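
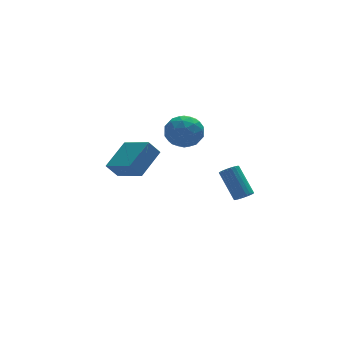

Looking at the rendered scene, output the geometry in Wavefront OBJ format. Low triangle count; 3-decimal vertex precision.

v -4.118 -2.419 1.697
v -2.729 -1.435 2.627
v -4.809 -0.774 0.989
v -3.42 0.211 1.919
v -3.52 -2.511 0.901
v -2.131 -1.526 1.831
v -4.211 -0.865 0.193
v -2.822 0.119 1.123
v 0.393 3.653 0.802
v 1.127 3.492 -0.078
v 0.673 1.888 1.358
v 1.407 1.727 0.478
v 1.696 2.428 1.352
v 1.523 3.518 1.009
v 0.277 1.862 0.271
v 0.104 2.952 -0.072
v 1.055 2.385 -0.406
v 1.932 2.735 0.262
v -0.132 2.645 1.018
v 0.745 2.995 1.686
v 0.735 3.727 0.313
v 1.065 1.653 0.967
v 1.235 2.064 1.48
v 1.666 1.97 0.963
v 0.968 3.743 0.952
v 1.399 3.649 0.435
v 1.734 3.023 1.275
v 0.401 1.731 0.845
v 0.832 1.637 0.328
v 0.134 3.41 0.317
v 0.565 3.316 -0.2
v 0.066 2.357 0.005
v 1.124 2.983 -0.396
v 1.289 1.945 -0.07
v 0.625 2.024 -0.191
v 0.523 2.665 -0.393
v 1.64 3.188 -0.004
v 1.805 2.151 0.323
v 1.975 2.562 0.837
v 1.873 3.204 0.635
v 1.598 2.538 -0.196
v -0.005 3.229 0.957
v 0.16 2.192 1.284
v -0.073 2.176 0.645
v -0.175 2.818 0.443
v 0.511 3.435 1.35
v 0.676 2.397 1.676
v 1.277 2.715 1.673
v 1.175 3.356 1.471
v 0.202 2.842 1.476
v 3.414 0.353 -3.707
v 3.952 0.575 -3.8
v 3.645 1.929 -2.346
v 3.106 1.707 -2.253
v 3.815 0.709 -3.953
v 3.508 2.062 -2.499
v 3.608 0.781 -4.064
v 3.301 2.134 -2.61
v 3.368 0.779 -4.113
v 3.061 2.132 -2.659
v 3.136 0.703 -4.092
v 2.828 2.057 -2.638
v 2.951 0.567 -4.004
v 2.644 1.921 -2.55
v 2.847 0.394 -3.865
v 2.539 1.748 -2.411
v 2.84 0.214 -3.699
v 2.533 1.568 -2.245
v 2.933 0.058 -3.534
v 2.626 1.412 -2.08
v 3.109 -0.047 -3.399
v 2.802 1.307 -1.945
v 3.338 -0.083 -3.317
v 3.03 1.271 -1.863
v 3.579 -0.043 -3.303
v 3.272 1.31 -1.849
v 3.792 0.065 -3.358
v 3.485 1.418 -1.905
v 3.94 0.223 -3.474
v 3.633 1.576 -2.02
v 3.997 0.403 -3.63
v 3.689 1.757 -2.177
f 2 4 1
f 5 2 1
f 1 4 3
f 3 5 1
f 2 8 4
f 6 2 5
f 6 8 2
f 4 8 3
f 7 5 3
f 3 8 7
f 7 6 5
f 8 6 7
f 9 46 25
f 46 20 49
f 25 49 14
f 46 49 25
f 9 25 21
f 25 14 26
f 21 26 10
f 25 26 21
f 9 21 30
f 21 10 31
f 30 31 16
f 21 31 30
f 9 30 42
f 30 16 45
f 42 45 19
f 30 45 42
f 9 42 46
f 42 19 50
f 46 50 20
f 42 50 46
f 10 26 37
f 26 14 40
f 37 40 18
f 26 40 37
f 14 49 27
f 49 20 48
f 27 48 13
f 49 48 27
f 20 50 47
f 50 19 43
f 47 43 11
f 50 43 47
f 19 45 44
f 45 16 32
f 44 32 15
f 45 32 44
f 16 31 36
f 31 10 33
f 36 33 17
f 31 33 36
f 12 38 24
f 38 18 39
f 24 39 13
f 38 39 24
f 12 24 22
f 24 13 23
f 22 23 11
f 24 23 22
f 12 22 29
f 22 11 28
f 29 28 15
f 22 28 29
f 12 29 34
f 29 15 35
f 34 35 17
f 29 35 34
f 12 34 38
f 34 17 41
f 38 41 18
f 34 41 38
f 13 39 27
f 39 18 40
f 27 40 14
f 39 40 27
f 11 23 47
f 23 13 48
f 47 48 20
f 23 48 47
f 15 28 44
f 28 11 43
f 44 43 19
f 28 43 44
f 17 35 36
f 35 15 32
f 36 32 16
f 35 32 36
f 18 41 37
f 41 17 33
f 37 33 10
f 41 33 37
f 52 51 55
f 52 55 53
f 53 55 56
f 53 56 54
f 55 51 57
f 55 57 56
f 56 57 58
f 56 58 54
f 57 51 59
f 57 59 58
f 58 59 60
f 58 60 54
f 59 51 61
f 59 61 60
f 60 61 62
f 60 62 54
f 61 51 63
f 61 63 62
f 62 63 64
f 62 64 54
f 63 51 65
f 63 65 64
f 64 65 66
f 64 66 54
f 65 51 67
f 65 67 66
f 66 67 68
f 66 68 54
f 67 51 69
f 67 69 68
f 68 69 70
f 68 70 54
f 69 51 71
f 69 71 70
f 70 71 72
f 70 72 54
f 71 51 73
f 71 73 72
f 72 73 74
f 72 74 54
f 73 51 75
f 73 75 74
f 74 75 76
f 74 76 54
f 75 51 77
f 75 77 76
f 76 77 78
f 76 78 54
f 77 51 79
f 77 79 78
f 78 79 80
f 78 80 54
f 79 51 81
f 79 81 80
f 80 81 82
f 80 82 54
f 81 51 52
f 81 52 82
f 82 52 53
f 82 53 54



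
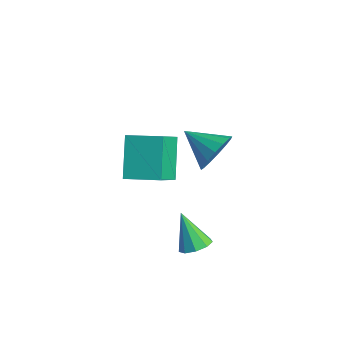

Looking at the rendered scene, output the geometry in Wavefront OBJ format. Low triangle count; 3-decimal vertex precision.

v 0.792 -0.131 1.841
v 1.31 -0.612 2.603
v -0.712 -0.709 2.499
v 1.205 -0.12 2.795
v 0.99 0.369 2.731
v 0.721 0.724 2.429
v 0.471 0.85 1.969
v 0.307 0.713 1.474
v 0.273 0.35 1.078
v 0.378 -0.142 0.887
v 0.594 -0.631 0.951
v 0.863 -0.986 1.253
v 1.113 -1.112 1.713
v 1.276 -0.975 2.207
v 2.045 -2.115 -2.415
v 2.451 -1.54 -2.128
v 1.035 -2.145 -0.925
v 2.048 -1.356 -2.398
v 1.643 -1.526 -2.676
v 1.426 -1.972 -2.832
v 1.5 -2.486 -2.792
v 1.828 -2.826 -2.576
v 2.258 -2.833 -2.284
v 2.589 -2.505 -2.053
v 2.665 -1.994 -1.992
v -3.235 -1.347 -2.625
v -4.453 -0.363 -1.079
v -1.963 -0.246 -2.324
v -3.18 0.739 -0.779
v -2.42 -2.699 -1.121
v -3.637 -1.714 0.424
v -1.147 -1.597 -0.821
v -2.365 -0.613 0.725
f 2 1 4
f 2 4 3
f 4 1 5
f 4 5 3
f 5 1 6
f 5 6 3
f 6 1 7
f 6 7 3
f 7 1 8
f 7 8 3
f 8 1 9
f 8 9 3
f 9 1 10
f 9 10 3
f 10 1 11
f 10 11 3
f 11 1 12
f 11 12 3
f 12 1 13
f 12 13 3
f 13 1 14
f 13 14 3
f 14 1 2
f 14 2 3
f 16 15 18
f 16 18 17
f 18 15 19
f 18 19 17
f 19 15 20
f 19 20 17
f 20 15 21
f 20 21 17
f 21 15 22
f 21 22 17
f 22 15 23
f 22 23 17
f 23 15 24
f 23 24 17
f 24 15 25
f 24 25 17
f 25 15 16
f 25 16 17
f 27 29 26
f 30 27 26
f 26 29 28
f 28 30 26
f 27 33 29
f 31 27 30
f 31 33 27
f 29 33 28
f 32 30 28
f 28 33 32
f 32 31 30
f 33 31 32



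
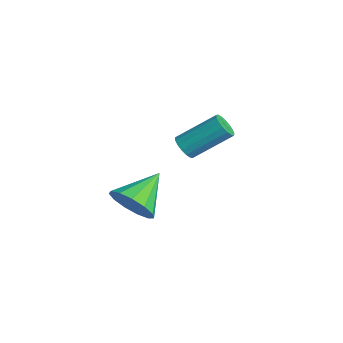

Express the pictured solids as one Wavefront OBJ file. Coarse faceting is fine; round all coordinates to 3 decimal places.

v 3.927 -0.521 -3.492
v 4.526 0.048 -3.94
v 3.273 0.801 -2.688
v 4.093 0.019 -4.244
v 3.608 -0.183 -4.309
v 3.223 -0.491 -4.114
v 3.063 -0.809 -3.722
v 3.177 -1.036 -3.257
v 3.529 -1.099 -2.867
v 4.008 -0.978 -2.675
v 4.461 -0.713 -2.742
v 4.745 -0.386 -3.048
v 4.769 -0.103 -3.494
v 0.461 2.996 -3.846
v 0.982 2.994 -4.052
v 1.42 4.422 -2.96
v 0.899 4.424 -2.754
v 0.849 3.16 -4.215
v 1.287 4.587 -3.124
v 0.627 3.288 -4.294
v 1.065 4.716 -3.202
v 0.367 3.349 -4.27
v 0.805 4.777 -3.178
v 0.129 3.33 -4.149
v 0.567 4.758 -3.057
v -0.033 3.234 -3.958
v 0.405 4.662 -2.866
v -0.082 3.083 -3.742
v 0.356 4.511 -2.65
v -0.007 2.913 -3.55
v 0.431 4.341 -2.458
v 0.176 2.762 -3.425
v 0.614 4.189 -2.333
v 0.424 2.664 -3.397
v 0.862 4.092 -2.305
v 0.68 2.642 -3.471
v 1.119 4.07 -2.38
v 0.887 2.702 -3.632
v 1.325 4.13 -2.54
v 0.995 2.829 -3.842
v 1.433 4.256 -2.75
f 2 1 4
f 2 4 3
f 4 1 5
f 4 5 3
f 5 1 6
f 5 6 3
f 6 1 7
f 6 7 3
f 7 1 8
f 7 8 3
f 8 1 9
f 8 9 3
f 9 1 10
f 9 10 3
f 10 1 11
f 10 11 3
f 11 1 12
f 11 12 3
f 12 1 13
f 12 13 3
f 13 1 2
f 13 2 3
f 15 14 18
f 15 18 16
f 16 18 19
f 16 19 17
f 18 14 20
f 18 20 19
f 19 20 21
f 19 21 17
f 20 14 22
f 20 22 21
f 21 22 23
f 21 23 17
f 22 14 24
f 22 24 23
f 23 24 25
f 23 25 17
f 24 14 26
f 24 26 25
f 25 26 27
f 25 27 17
f 26 14 28
f 26 28 27
f 27 28 29
f 27 29 17
f 28 14 30
f 28 30 29
f 29 30 31
f 29 31 17
f 30 14 32
f 30 32 31
f 31 32 33
f 31 33 17
f 32 14 34
f 32 34 33
f 33 34 35
f 33 35 17
f 34 14 36
f 34 36 35
f 35 36 37
f 35 37 17
f 36 14 38
f 36 38 37
f 37 38 39
f 37 39 17
f 38 14 40
f 38 40 39
f 39 40 41
f 39 41 17
f 40 14 15
f 40 15 41
f 41 15 16
f 41 16 17



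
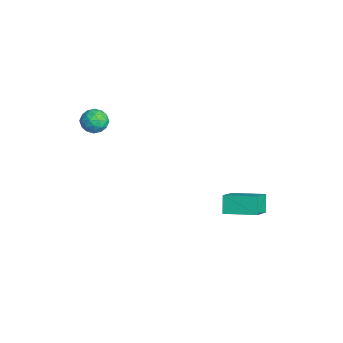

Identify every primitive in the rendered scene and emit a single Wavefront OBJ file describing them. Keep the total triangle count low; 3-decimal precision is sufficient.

v 0.672 3.439 -1.368
v 1.898 2.573 -0.322
v 1.537 4.984 -1.102
v 2.763 4.117 -0.056
v 1.297 3.243 -2.264
v 2.523 2.376 -1.218
v 2.162 4.787 -1.998
v 3.388 3.921 -0.952
v -2.797 -2.37 3.386
v -2.375 -2.914 2.98
v -3.805 -2.566 2.6
v -3.383 -3.11 2.194
v -3.619 -3.264 2.942
v -2.996 -3.143 3.427
v -3.184 -2.337 2.153
v -2.561 -2.216 2.638
v -2.614 -2.893 2.218
v -2.883 -3.466 2.705
v -3.297 -2.014 2.875
v -3.566 -2.587 3.362
v -2.497 -2.625 3.252
v -3.683 -2.855 2.328
v -3.821 -2.946 2.768
v -3.573 -3.265 2.529
v -2.862 -2.76 3.515
v -2.614 -3.079 3.276
v -3.346 -3.285 3.254
v -3.566 -2.401 2.304
v -3.318 -2.72 2.065
v -2.607 -2.215 3.051
v -2.359 -2.534 2.812
v -2.834 -2.195 2.326
v -2.39 -2.933 2.565
v -2.983 -3.048 2.103
v -2.866 -2.593 2.079
v -2.499 -2.522 2.364
v -2.548 -3.269 2.852
v -3.141 -3.384 2.39
v -3.279 -3.475 2.83
v -2.913 -3.404 3.115
v -2.689 -3.257 2.404
v -3.039 -2.096 3.19
v -3.632 -2.211 2.728
v -3.267 -2.076 2.465
v -2.901 -2.005 2.75
v -3.197 -2.432 3.477
v -3.79 -2.547 3.015
v -3.681 -2.958 3.216
v -3.314 -2.887 3.501
v -3.491 -2.223 3.176
f 2 4 1
f 5 2 1
f 1 4 3
f 3 5 1
f 2 8 4
f 6 2 5
f 6 8 2
f 4 8 3
f 7 5 3
f 3 8 7
f 7 6 5
f 8 6 7
f 9 46 25
f 46 20 49
f 25 49 14
f 46 49 25
f 9 25 21
f 25 14 26
f 21 26 10
f 25 26 21
f 9 21 30
f 21 10 31
f 30 31 16
f 21 31 30
f 9 30 42
f 30 16 45
f 42 45 19
f 30 45 42
f 9 42 46
f 42 19 50
f 46 50 20
f 42 50 46
f 10 26 37
f 26 14 40
f 37 40 18
f 26 40 37
f 14 49 27
f 49 20 48
f 27 48 13
f 49 48 27
f 20 50 47
f 50 19 43
f 47 43 11
f 50 43 47
f 19 45 44
f 45 16 32
f 44 32 15
f 45 32 44
f 16 31 36
f 31 10 33
f 36 33 17
f 31 33 36
f 12 38 24
f 38 18 39
f 24 39 13
f 38 39 24
f 12 24 22
f 24 13 23
f 22 23 11
f 24 23 22
f 12 22 29
f 22 11 28
f 29 28 15
f 22 28 29
f 12 29 34
f 29 15 35
f 34 35 17
f 29 35 34
f 12 34 38
f 34 17 41
f 38 41 18
f 34 41 38
f 13 39 27
f 39 18 40
f 27 40 14
f 39 40 27
f 11 23 47
f 23 13 48
f 47 48 20
f 23 48 47
f 15 28 44
f 28 11 43
f 44 43 19
f 28 43 44
f 17 35 36
f 35 15 32
f 36 32 16
f 35 32 36
f 18 41 37
f 41 17 33
f 37 33 10
f 41 33 37



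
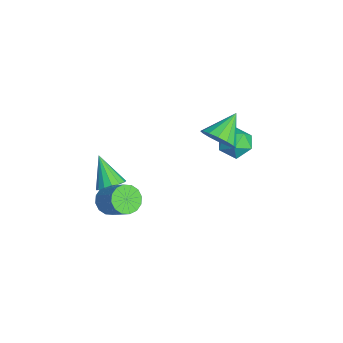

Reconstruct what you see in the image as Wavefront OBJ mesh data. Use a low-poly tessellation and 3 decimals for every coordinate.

v -3.811 4.172 -1.555
v -3.168 4.3 -0.76
v -4.452 2.82 -0.82
v -3.809 2.948 -0.025
v -4.576 3.619 -0.181
v -4.179 4.454 -0.635
v -3.441 2.666 -0.945
v -3.044 3.501 -1.399
v -2.94 3.369 -0.382
v -3.641 3.958 0.09
v -3.979 3.162 -1.67
v -4.68 3.751 -1.198
v 0.395 -3.172 0.534
v 0.808 -3.811 0.653
v -0.735 -3.648 1.906
v 0.976 -3.534 0.886
v 0.987 -3.161 1.025
v 0.84 -2.791 1.032
v 0.574 -2.522 0.906
v 0.259 -2.428 0.68
v -0.019 -2.534 0.415
v -0.186 -2.81 0.181
v -0.198 -3.183 0.042
v -0.051 -3.554 0.035
v 0.215 -3.822 0.161
v 0.53 -3.916 0.387
v -2.199 2.422 1.105
v -1.432 3.081 1.235
v -3.281 3.478 2.135
v -1.682 3.248 0.801
v -2.072 3.193 0.449
v -2.495 2.931 0.272
v -2.839 2.533 0.318
v -3.011 2.105 0.576
v -2.966 1.763 0.975
v -2.715 1.596 1.408
v -2.326 1.651 1.761
v -1.903 1.913 1.938
v -1.559 2.311 1.891
v -1.386 2.739 1.634
v -1.509 -3.08 -2.574
v -0.931 -2.993 -3.218
v 0.148 -2.273 -2.15
v -0.431 -2.36 -1.506
v -1.174 -2.614 -3.227
v -0.095 -1.894 -2.16
v -1.507 -2.36 -3.062
v -0.428 -1.64 -1.994
v -1.841 -2.299 -2.766
v -0.762 -1.579 -1.698
v -2.086 -2.447 -2.418
v -1.007 -1.727 -1.35
v -2.176 -2.765 -2.112
v -1.097 -2.045 -1.045
v -2.088 -3.167 -1.93
v -1.009 -2.447 -0.862
v -1.845 -3.546 -1.92
v -0.766 -2.826 -0.853
v -1.512 -3.8 -2.086
v -0.433 -3.08 -1.018
v -1.178 -3.861 -2.382
v -0.099 -3.141 -1.314
v -0.933 -3.713 -2.73
v 0.146 -2.993 -1.662
v -0.843 -3.395 -3.035
v 0.236 -2.675 -1.968
f 1 12 6
f 1 6 2
f 1 2 8
f 1 8 11
f 1 11 12
f 2 6 10
f 6 12 5
f 12 11 3
f 11 8 7
f 8 2 9
f 4 10 5
f 4 5 3
f 4 3 7
f 4 7 9
f 4 9 10
f 5 10 6
f 3 5 12
f 7 3 11
f 9 7 8
f 10 9 2
f 14 13 16
f 14 16 15
f 16 13 17
f 16 17 15
f 17 13 18
f 17 18 15
f 18 13 19
f 18 19 15
f 19 13 20
f 19 20 15
f 20 13 21
f 20 21 15
f 21 13 22
f 21 22 15
f 22 13 23
f 22 23 15
f 23 13 24
f 23 24 15
f 24 13 25
f 24 25 15
f 25 13 26
f 25 26 15
f 26 13 14
f 26 14 15
f 28 27 30
f 28 30 29
f 30 27 31
f 30 31 29
f 31 27 32
f 31 32 29
f 32 27 33
f 32 33 29
f 33 27 34
f 33 34 29
f 34 27 35
f 34 35 29
f 35 27 36
f 35 36 29
f 36 27 37
f 36 37 29
f 37 27 38
f 37 38 29
f 38 27 39
f 38 39 29
f 39 27 40
f 39 40 29
f 40 27 28
f 40 28 29
f 42 41 45
f 42 45 43
f 43 45 46
f 43 46 44
f 45 41 47
f 45 47 46
f 46 47 48
f 46 48 44
f 47 41 49
f 47 49 48
f 48 49 50
f 48 50 44
f 49 41 51
f 49 51 50
f 50 51 52
f 50 52 44
f 51 41 53
f 51 53 52
f 52 53 54
f 52 54 44
f 53 41 55
f 53 55 54
f 54 55 56
f 54 56 44
f 55 41 57
f 55 57 56
f 56 57 58
f 56 58 44
f 57 41 59
f 57 59 58
f 58 59 60
f 58 60 44
f 59 41 61
f 59 61 60
f 60 61 62
f 60 62 44
f 61 41 63
f 61 63 62
f 62 63 64
f 62 64 44
f 63 41 65
f 63 65 64
f 64 65 66
f 64 66 44
f 65 41 42
f 65 42 66
f 66 42 43
f 66 43 44



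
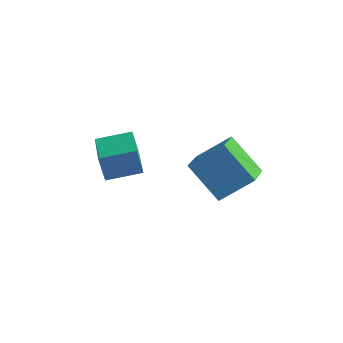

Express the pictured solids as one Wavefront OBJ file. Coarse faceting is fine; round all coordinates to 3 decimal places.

v -1.859 0.556 -0.674
v -2.125 0.54 0.383
v -2.971 1.922 -0.933
v -3.237 1.905 0.124
v -0.843 1.435 -0.404
v -1.109 1.418 0.653
v -1.955 2.8 -0.663
v -2.221 2.784 0.394
v 0.405 2.357 -0.098
v 1.359 3.202 0.853
v -0.22 3.923 -0.861
v 0.734 4.767 0.09
v 1.746 2.273 -1.37
v 2.7 3.117 -0.419
v 1.121 3.838 -2.133
v 2.075 4.683 -1.182
f 2 4 1
f 5 2 1
f 1 4 3
f 3 5 1
f 2 8 4
f 6 2 5
f 6 8 2
f 4 8 3
f 7 5 3
f 3 8 7
f 7 6 5
f 8 6 7
f 10 12 9
f 13 10 9
f 9 12 11
f 11 13 9
f 10 16 12
f 14 10 13
f 14 16 10
f 12 16 11
f 15 13 11
f 11 16 15
f 15 14 13
f 16 14 15



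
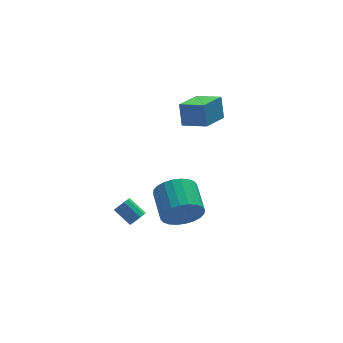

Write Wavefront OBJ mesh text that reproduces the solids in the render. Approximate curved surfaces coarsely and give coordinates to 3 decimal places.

v -1.945 -4.436 -1.871
v -1.306 -4.257 -2.736
v -1.036 -2.604 -2.193
v -1.675 -2.784 -1.329
v -1.686 -4.144 -2.889
v -1.417 -2.492 -2.347
v -2.106 -4.076 -2.887
v -1.836 -2.424 -2.345
v -2.501 -4.063 -2.731
v -2.232 -2.411 -2.188
v -2.812 -4.107 -2.444
v -2.542 -2.454 -1.901
v -2.99 -4.201 -2.069
v -2.721 -2.548 -1.527
v -3.01 -4.33 -1.665
v -2.74 -2.678 -1.122
v -2.867 -4.476 -1.292
v -2.597 -2.824 -0.749
v -2.584 -4.616 -1.007
v -2.314 -2.963 -0.464
v -2.203 -4.728 -0.853
v -1.934 -3.076 -0.311
v -1.784 -4.796 -0.855
v -1.514 -3.144 -0.313
v -1.388 -4.809 -1.012
v -1.119 -3.157 -0.469
v -1.078 -4.766 -1.299
v -0.808 -3.113 -0.756
v -0.899 -4.672 -1.673
v -0.63 -3.019 -1.131
v -0.88 -4.542 -2.078
v -0.61 -2.89 -1.535
v -1.023 -4.396 -2.451
v -0.753 -2.744 -1.908
v -0.141 -3.021 3.082
v -0.079 -2.522 4.248
v -1.035 -2.075 2.725
v -0.973 -1.576 3.891
v 1.213 -1.944 2.549
v 1.275 -1.445 3.715
v 0.319 -0.998 2.192
v 0.381 -0.499 3.358
v -3.444 -2.337 -3.418
v -3.014 -2.063 -3.4
v -3.546 -1.27 -2.725
v -3.976 -1.543 -2.742
v -3.182 -1.965 -3.648
v -3.714 -1.171 -2.973
v -3.45 -2.008 -3.808
v -3.982 -1.215 -3.133
v -3.716 -2.178 -3.819
v -4.248 -1.384 -3.143
v -3.878 -2.408 -3.676
v -4.41 -1.614 -3.001
v -3.874 -2.61 -3.435
v -4.406 -1.817 -2.76
v -3.706 -2.709 -3.187
v -4.238 -1.915 -2.512
v -3.438 -2.665 -3.027
v -3.97 -1.872 -2.352
v -3.172 -2.496 -3.017
v -3.704 -1.702 -2.341
v -3.01 -2.266 -3.159
v -3.542 -1.472 -2.484
f 2 1 5
f 2 5 3
f 3 5 6
f 3 6 4
f 5 1 7
f 5 7 6
f 6 7 8
f 6 8 4
f 7 1 9
f 7 9 8
f 8 9 10
f 8 10 4
f 9 1 11
f 9 11 10
f 10 11 12
f 10 12 4
f 11 1 13
f 11 13 12
f 12 13 14
f 12 14 4
f 13 1 15
f 13 15 14
f 14 15 16
f 14 16 4
f 15 1 17
f 15 17 16
f 16 17 18
f 16 18 4
f 17 1 19
f 17 19 18
f 18 19 20
f 18 20 4
f 19 1 21
f 19 21 20
f 20 21 22
f 20 22 4
f 21 1 23
f 21 23 22
f 22 23 24
f 22 24 4
f 23 1 25
f 23 25 24
f 24 25 26
f 24 26 4
f 25 1 27
f 25 27 26
f 26 27 28
f 26 28 4
f 27 1 29
f 27 29 28
f 28 29 30
f 28 30 4
f 29 1 31
f 29 31 30
f 30 31 32
f 30 32 4
f 31 1 33
f 31 33 32
f 32 33 34
f 32 34 4
f 33 1 2
f 33 2 34
f 34 2 3
f 34 3 4
f 36 38 35
f 39 36 35
f 35 38 37
f 37 39 35
f 36 42 38
f 40 36 39
f 40 42 36
f 38 42 37
f 41 39 37
f 37 42 41
f 41 40 39
f 42 40 41
f 44 43 47
f 44 47 45
f 45 47 48
f 45 48 46
f 47 43 49
f 47 49 48
f 48 49 50
f 48 50 46
f 49 43 51
f 49 51 50
f 50 51 52
f 50 52 46
f 51 43 53
f 51 53 52
f 52 53 54
f 52 54 46
f 53 43 55
f 53 55 54
f 54 55 56
f 54 56 46
f 55 43 57
f 55 57 56
f 56 57 58
f 56 58 46
f 57 43 59
f 57 59 58
f 58 59 60
f 58 60 46
f 59 43 61
f 59 61 60
f 60 61 62
f 60 62 46
f 61 43 63
f 61 63 62
f 62 63 64
f 62 64 46
f 63 43 44
f 63 44 64
f 64 44 45
f 64 45 46



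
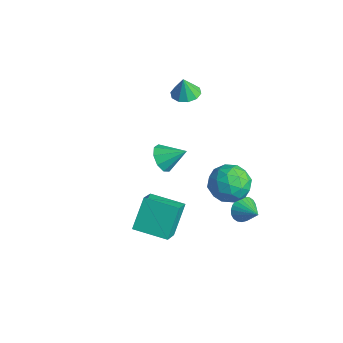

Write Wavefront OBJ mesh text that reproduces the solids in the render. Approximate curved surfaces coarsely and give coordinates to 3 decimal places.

v 1.841 -4.137 -2.922
v 1.235 -3.094 -1.377
v 0.9 -3.214 -3.915
v 0.293 -2.171 -2.37
v 3.287 -2.929 -3.17
v 2.68 -1.886 -1.625
v 2.345 -2.006 -4.163
v 1.739 -0.963 -2.618
v 2.471 1.056 -0.345
v 3.496 1.656 -0.37
v 3.424 -0.556 0.09
v 4.449 0.044 0.065
v 3.662 0.249 0.93
v 3.073 1.246 0.662
v 3.847 -0.146 -0.942
v 3.258 0.851 -1.21
v 4.347 0.913 -0.739
v 4.232 1.157 0.418
v 2.688 -0.057 -0.698
v 2.573 0.187 0.459
v 2.9 1.498 -0.395
v 4.02 -0.398 0.115
v 3.557 -0.277 0.624
v 4.16 0.076 0.61
v 2.651 1.257 0.211
v 3.254 1.609 0.196
v 3.351 0.782 0.961
v 3.666 -0.509 -0.476
v 4.269 -0.157 -0.491
v 2.76 1.024 -0.89
v 3.363 1.377 -0.904
v 3.569 0.318 -1.241
v 4.003 1.413 -0.627
v 4.563 0.466 -0.372
v 4.209 0.354 -0.963
v 3.863 0.94 -1.121
v 3.935 1.557 0.053
v 4.495 0.609 0.309
v 4.033 0.73 0.817
v 3.686 1.316 0.66
v 4.435 1.12 -0.164
v 2.425 0.491 -0.589
v 2.985 -0.457 -0.333
v 3.234 -0.216 -0.94
v 2.887 0.37 -1.097
v 2.357 0.634 0.092
v 2.917 -0.313 0.347
v 3.057 0.16 0.841
v 2.711 0.746 0.683
v 2.485 -0.02 -0.116
v 3.1 1.672 -3.277
v 3.423 1.386 -3.927
v 4.28 1.788 -2.743
v 3.421 1.684 -3.988
v 3.371 1.981 -3.941
v 3.279 2.23 -3.792
v 3.16 2.394 -3.566
v 3.032 2.449 -3.295
v 2.914 2.385 -3.022
v 2.825 2.213 -2.787
v 2.778 1.958 -2.627
v 2.779 1.66 -2.567
v 2.83 1.363 -2.614
v 2.922 1.114 -2.762
v 3.041 0.95 -2.989
v 3.169 0.895 -3.26
v 3.286 0.959 -3.533
v 3.376 1.131 -3.767
v -3.175 2.033 1.205
v -2.376 2.214 1.247
v -3.205 1.887 2.395
v -2.637 2.646 1.294
v -3.103 2.844 1.306
v -3.597 2.732 1.28
v -3.929 2.354 1.225
v -3.974 1.853 1.162
v -3.713 1.421 1.115
v -3.247 1.223 1.103
v -2.753 1.334 1.129
v -2.42 1.713 1.184
v -0.838 -0.774 -1.053
v -0.284 -1.418 -0.821
v -0.042 0.194 -0.267
v -0.096 -1.158 -1.331
v -0.255 -0.719 -1.711
v -0.687 -0.306 -1.783
v -1.189 -0.112 -1.514
v -1.527 -0.228 -1.029
v -1.542 -0.6 -0.556
v -1.228 -1.053 -0.316
v -0.731 -1.376 -0.42
f 2 4 1
f 5 2 1
f 1 4 3
f 3 5 1
f 2 8 4
f 6 2 5
f 6 8 2
f 4 8 3
f 7 5 3
f 3 8 7
f 7 6 5
f 8 6 7
f 9 46 25
f 46 20 49
f 25 49 14
f 46 49 25
f 9 25 21
f 25 14 26
f 21 26 10
f 25 26 21
f 9 21 30
f 21 10 31
f 30 31 16
f 21 31 30
f 9 30 42
f 30 16 45
f 42 45 19
f 30 45 42
f 9 42 46
f 42 19 50
f 46 50 20
f 42 50 46
f 10 26 37
f 26 14 40
f 37 40 18
f 26 40 37
f 14 49 27
f 49 20 48
f 27 48 13
f 49 48 27
f 20 50 47
f 50 19 43
f 47 43 11
f 50 43 47
f 19 45 44
f 45 16 32
f 44 32 15
f 45 32 44
f 16 31 36
f 31 10 33
f 36 33 17
f 31 33 36
f 12 38 24
f 38 18 39
f 24 39 13
f 38 39 24
f 12 24 22
f 24 13 23
f 22 23 11
f 24 23 22
f 12 22 29
f 22 11 28
f 29 28 15
f 22 28 29
f 12 29 34
f 29 15 35
f 34 35 17
f 29 35 34
f 12 34 38
f 34 17 41
f 38 41 18
f 34 41 38
f 13 39 27
f 39 18 40
f 27 40 14
f 39 40 27
f 11 23 47
f 23 13 48
f 47 48 20
f 23 48 47
f 15 28 44
f 28 11 43
f 44 43 19
f 28 43 44
f 17 35 36
f 35 15 32
f 36 32 16
f 35 32 36
f 18 41 37
f 41 17 33
f 37 33 10
f 41 33 37
f 52 51 54
f 52 54 53
f 54 51 55
f 54 55 53
f 55 51 56
f 55 56 53
f 56 51 57
f 56 57 53
f 57 51 58
f 57 58 53
f 58 51 59
f 58 59 53
f 59 51 60
f 59 60 53
f 60 51 61
f 60 61 53
f 61 51 62
f 61 62 53
f 62 51 63
f 62 63 53
f 63 51 64
f 63 64 53
f 64 51 65
f 64 65 53
f 65 51 66
f 65 66 53
f 66 51 67
f 66 67 53
f 67 51 68
f 67 68 53
f 68 51 52
f 68 52 53
f 70 69 72
f 70 72 71
f 72 69 73
f 72 73 71
f 73 69 74
f 73 74 71
f 74 69 75
f 74 75 71
f 75 69 76
f 75 76 71
f 76 69 77
f 76 77 71
f 77 69 78
f 77 78 71
f 78 69 79
f 78 79 71
f 79 69 80
f 79 80 71
f 80 69 70
f 80 70 71
f 82 81 84
f 82 84 83
f 84 81 85
f 84 85 83
f 85 81 86
f 85 86 83
f 86 81 87
f 86 87 83
f 87 81 88
f 87 88 83
f 88 81 89
f 88 89 83
f 89 81 90
f 89 90 83
f 90 81 91
f 90 91 83
f 91 81 82
f 91 82 83



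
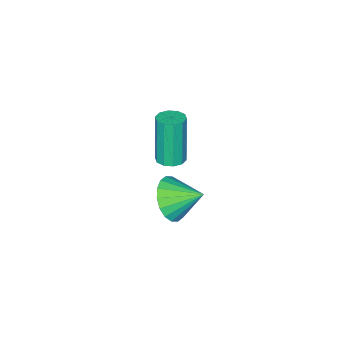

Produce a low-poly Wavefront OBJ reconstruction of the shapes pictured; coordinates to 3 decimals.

v 1.421 2.845 -3.131
v 2.385 3.131 -2.827
v 0.859 3.995 -2.429
v 2.334 3.354 -3.234
v 2.102 3.477 -3.621
v 1.735 3.475 -3.91
v 1.306 3.348 -4.046
v 0.9 3.121 -4
v 0.597 2.84 -3.782
v 0.458 2.56 -3.436
v 0.509 2.336 -3.028
v 0.741 2.213 -2.642
v 1.107 2.215 -2.352
v 1.536 2.342 -2.217
v 1.942 2.569 -2.262
v 2.245 2.85 -2.48
v 1.901 3.259 0.055
v 2.458 3.073 0.109
v 2.157 2.796 2.24
v 1.599 2.981 2.185
v 2.455 3.435 0.156
v 2.153 3.158 2.287
v 2.24 3.729 0.164
v 1.938 3.452 2.295
v 1.895 3.844 0.13
v 1.593 3.566 2.261
v 1.553 3.735 0.067
v 1.251 3.457 2.198
v 1.343 3.444 -0
v 1.042 3.167 2.131
v 1.347 3.082 -0.047
v 1.045 2.805 2.084
v 1.562 2.788 -0.055
v 1.26 2.511 2.076
v 1.907 2.674 -0.021
v 1.605 2.396 2.11
v 2.249 2.783 0.042
v 1.947 2.505 2.173
f 2 1 4
f 2 4 3
f 4 1 5
f 4 5 3
f 5 1 6
f 5 6 3
f 6 1 7
f 6 7 3
f 7 1 8
f 7 8 3
f 8 1 9
f 8 9 3
f 9 1 10
f 9 10 3
f 10 1 11
f 10 11 3
f 11 1 12
f 11 12 3
f 12 1 13
f 12 13 3
f 13 1 14
f 13 14 3
f 14 1 15
f 14 15 3
f 15 1 16
f 15 16 3
f 16 1 2
f 16 2 3
f 18 17 21
f 18 21 19
f 19 21 22
f 19 22 20
f 21 17 23
f 21 23 22
f 22 23 24
f 22 24 20
f 23 17 25
f 23 25 24
f 24 25 26
f 24 26 20
f 25 17 27
f 25 27 26
f 26 27 28
f 26 28 20
f 27 17 29
f 27 29 28
f 28 29 30
f 28 30 20
f 29 17 31
f 29 31 30
f 30 31 32
f 30 32 20
f 31 17 33
f 31 33 32
f 32 33 34
f 32 34 20
f 33 17 35
f 33 35 34
f 34 35 36
f 34 36 20
f 35 17 37
f 35 37 36
f 36 37 38
f 36 38 20
f 37 17 18
f 37 18 38
f 38 18 19
f 38 19 20



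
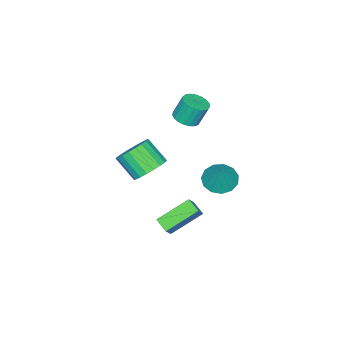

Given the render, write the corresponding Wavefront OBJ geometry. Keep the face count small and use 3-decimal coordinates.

v 1.295 3.703 -1.157
v 2.122 3.263 -1.408
v 1.985 4.197 0.257
v 2.154 3.773 -1.601
v 1.913 4.261 -1.654
v 1.476 4.572 -1.549
v 0.981 4.607 -1.32
v 0.586 4.355 -1.039
v 0.416 3.896 -0.796
v 0.524 3.376 -0.667
v 0.877 2.96 -0.694
v 1.363 2.78 -0.868
v 1.827 2.893 -1.134
v 4.42 2.913 -3.855
v 4.16 2.118 -3.524
v 2.941 3.848 -2.767
v 2.681 3.052 -2.436
v 4.959 3.008 -3.204
v 4.699 2.212 -2.873
v 3.48 3.942 -2.116
v 3.22 3.147 -1.785
v -0.188 -1.945 -4.29
v 0.701 -2.38 -4.748
v 0.677 -3.65 -3.587
v -0.212 -3.215 -3.13
v 0.88 -2.101 -4.439
v 0.857 -3.371 -3.278
v 0.876 -1.795 -4.104
v 0.852 -3.065 -2.944
v 0.687 -1.515 -3.802
v 0.663 -2.785 -2.642
v 0.347 -1.31 -3.584
v 0.323 -2.579 -2.424
v -0.086 -1.214 -3.488
v -0.11 -2.484 -2.328
v -0.536 -1.245 -3.531
v -0.56 -2.514 -2.371
v -0.926 -1.397 -3.705
v -0.95 -2.666 -2.545
v -1.189 -1.643 -3.98
v -1.212 -2.913 -2.82
v -1.278 -1.942 -4.309
v -1.302 -3.212 -3.149
v -1.179 -2.242 -4.635
v -1.203 -3.511 -3.474
v -0.908 -2.49 -4.901
v -0.932 -3.759 -3.74
v -0.513 -2.644 -5.061
v -0.537 -3.913 -3.901
v -0.062 -2.677 -5.088
v -0.086 -3.946 -3.928
v 0.367 -2.584 -4.977
v 0.343 -3.853 -3.817
v -2.746 -1.47 -1.325
v -1.96 -1.414 -1.134
v -2.309 -0.994 0.176
v -3.094 -1.05 -0.015
v -2.026 -1.105 -1.251
v -2.375 -0.685 0.06
v -2.217 -0.859 -1.381
v -2.565 -0.439 -0.07
v -2.498 -0.719 -1.5
v -2.847 -0.299 -0.19
v -2.823 -0.709 -1.59
v -3.171 -0.288 -0.279
v -3.134 -0.83 -1.634
v -3.483 -0.409 -0.323
v -3.378 -1.062 -1.625
v -3.727 -0.641 -0.314
v -3.513 -1.364 -1.563
v -3.861 -0.944 -0.253
v -3.515 -1.685 -1.461
v -3.863 -1.265 -0.15
v -3.384 -1.969 -1.335
v -3.732 -1.549 -0.024
v -3.143 -2.166 -1.208
v -3.491 -1.746 0.103
v -2.833 -2.243 -1.101
v -3.181 -1.823 0.21
v -2.508 -2.187 -1.032
v -2.856 -1.767 0.278
v -2.224 -2.006 -1.015
v -2.573 -1.586 0.296
v -2.03 -1.733 -1.051
v -2.379 -1.313 0.26
f 2 1 4
f 2 4 3
f 4 1 5
f 4 5 3
f 5 1 6
f 5 6 3
f 6 1 7
f 6 7 3
f 7 1 8
f 7 8 3
f 8 1 9
f 8 9 3
f 9 1 10
f 9 10 3
f 10 1 11
f 10 11 3
f 11 1 12
f 11 12 3
f 12 1 13
f 12 13 3
f 13 1 2
f 13 2 3
f 15 17 14
f 18 15 14
f 14 17 16
f 16 18 14
f 15 21 17
f 19 15 18
f 19 21 15
f 17 21 16
f 20 18 16
f 16 21 20
f 20 19 18
f 21 19 20
f 23 22 26
f 23 26 24
f 24 26 27
f 24 27 25
f 26 22 28
f 26 28 27
f 27 28 29
f 27 29 25
f 28 22 30
f 28 30 29
f 29 30 31
f 29 31 25
f 30 22 32
f 30 32 31
f 31 32 33
f 31 33 25
f 32 22 34
f 32 34 33
f 33 34 35
f 33 35 25
f 34 22 36
f 34 36 35
f 35 36 37
f 35 37 25
f 36 22 38
f 36 38 37
f 37 38 39
f 37 39 25
f 38 22 40
f 38 40 39
f 39 40 41
f 39 41 25
f 40 22 42
f 40 42 41
f 41 42 43
f 41 43 25
f 42 22 44
f 42 44 43
f 43 44 45
f 43 45 25
f 44 22 46
f 44 46 45
f 45 46 47
f 45 47 25
f 46 22 48
f 46 48 47
f 47 48 49
f 47 49 25
f 48 22 50
f 48 50 49
f 49 50 51
f 49 51 25
f 50 22 52
f 50 52 51
f 51 52 53
f 51 53 25
f 52 22 23
f 52 23 53
f 53 23 24
f 53 24 25
f 55 54 58
f 55 58 56
f 56 58 59
f 56 59 57
f 58 54 60
f 58 60 59
f 59 60 61
f 59 61 57
f 60 54 62
f 60 62 61
f 61 62 63
f 61 63 57
f 62 54 64
f 62 64 63
f 63 64 65
f 63 65 57
f 64 54 66
f 64 66 65
f 65 66 67
f 65 67 57
f 66 54 68
f 66 68 67
f 67 68 69
f 67 69 57
f 68 54 70
f 68 70 69
f 69 70 71
f 69 71 57
f 70 54 72
f 70 72 71
f 71 72 73
f 71 73 57
f 72 54 74
f 72 74 73
f 73 74 75
f 73 75 57
f 74 54 76
f 74 76 75
f 75 76 77
f 75 77 57
f 76 54 78
f 76 78 77
f 77 78 79
f 77 79 57
f 78 54 80
f 78 80 79
f 79 80 81
f 79 81 57
f 80 54 82
f 80 82 81
f 81 82 83
f 81 83 57
f 82 54 84
f 82 84 83
f 83 84 85
f 83 85 57
f 84 54 55
f 84 55 85
f 85 55 56
f 85 56 57



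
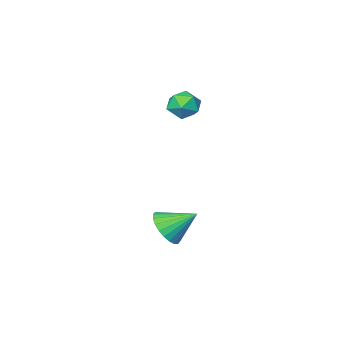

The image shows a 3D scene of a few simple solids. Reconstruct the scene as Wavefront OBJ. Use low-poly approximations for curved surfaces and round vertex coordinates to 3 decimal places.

v -3.024 -0.254 1.839
v -2.543 0.253 1.576
v -2.137 -1.073 1.884
v -1.656 -0.566 1.621
v -1.937 -0.492 2.308
v -2.485 0.013 2.281
v -2.195 -0.833 1.179
v -2.743 -0.328 1.152
v -2.031 -0.105 1.168
v -1.871 0.106 1.866
v -2.809 -0.926 1.594
v -2.649 -0.715 2.292
v -0.047 1.837 -3.245
v 0.508 1.784 -2.603
v -0.913 2.563 -2.435
v 0.606 2.065 -2.751
v 0.604 2.311 -2.973
v 0.503 2.485 -3.237
v 0.319 2.56 -3.502
v 0.078 2.525 -3.728
v -0.181 2.385 -3.88
v -0.42 2.162 -3.936
v -0.602 1.889 -3.886
v -0.7 1.609 -3.739
v -0.698 1.363 -3.516
v -0.597 1.189 -3.252
v -0.413 1.114 -2.987
v -0.172 1.149 -2.761
v 0.087 1.289 -2.609
v 0.326 1.512 -2.553
f 1 12 6
f 1 6 2
f 1 2 8
f 1 8 11
f 1 11 12
f 2 6 10
f 6 12 5
f 12 11 3
f 11 8 7
f 8 2 9
f 4 10 5
f 4 5 3
f 4 3 7
f 4 7 9
f 4 9 10
f 5 10 6
f 3 5 12
f 7 3 11
f 9 7 8
f 10 9 2
f 14 13 16
f 14 16 15
f 16 13 17
f 16 17 15
f 17 13 18
f 17 18 15
f 18 13 19
f 18 19 15
f 19 13 20
f 19 20 15
f 20 13 21
f 20 21 15
f 21 13 22
f 21 22 15
f 22 13 23
f 22 23 15
f 23 13 24
f 23 24 15
f 24 13 25
f 24 25 15
f 25 13 26
f 25 26 15
f 26 13 27
f 26 27 15
f 27 13 28
f 27 28 15
f 28 13 29
f 28 29 15
f 29 13 30
f 29 30 15
f 30 13 14
f 30 14 15



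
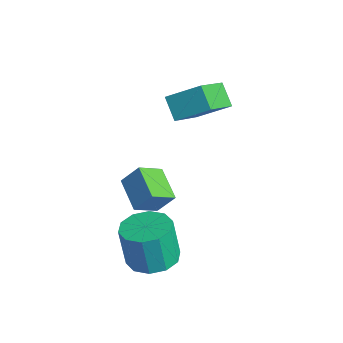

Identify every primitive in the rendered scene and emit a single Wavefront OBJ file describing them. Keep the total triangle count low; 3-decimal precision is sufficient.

v 2.202 -0.837 -4.881
v 3.053 -0.167 -4.696
v 2.79 -0.352 -2.814
v 1.938 -1.023 -2.999
v 2.492 0.214 -4.737
v 2.229 0.029 -2.855
v 1.819 0.193 -4.833
v 1.556 0.008 -2.951
v 1.292 -0.222 -4.948
v 1.029 -0.407 -3.065
v 1.113 -0.871 -5.037
v 0.85 -1.057 -3.154
v 1.35 -1.508 -5.066
v 1.087 -1.693 -3.184
v 1.911 -1.889 -5.025
v 1.648 -2.074 -3.143
v 2.584 -1.868 -4.929
v 2.321 -2.053 -3.047
v 3.111 -1.453 -4.815
v 2.848 -1.638 -2.932
v 3.29 -0.803 -4.726
v 3.027 -0.989 -2.843
v -0.388 -0.413 -4.207
v -1.924 -0.258 -3.654
v -0.522 0.705 -4.895
v -2.058 0.861 -4.341
v 0.018 0.219 -3.259
v -1.518 0.375 -2.705
v -0.116 1.338 -3.946
v -1.652 1.493 -3.393
v -2.325 3.437 -1.273
v -1.402 1.949 -0.207
v -3.238 3.462 -0.449
v -2.315 1.974 0.617
v -1.465 4.626 -0.357
v -0.542 3.138 0.709
v -2.378 4.651 0.467
v -1.455 3.163 1.533
f 2 1 5
f 2 5 3
f 3 5 6
f 3 6 4
f 5 1 7
f 5 7 6
f 6 7 8
f 6 8 4
f 7 1 9
f 7 9 8
f 8 9 10
f 8 10 4
f 9 1 11
f 9 11 10
f 10 11 12
f 10 12 4
f 11 1 13
f 11 13 12
f 12 13 14
f 12 14 4
f 13 1 15
f 13 15 14
f 14 15 16
f 14 16 4
f 15 1 17
f 15 17 16
f 16 17 18
f 16 18 4
f 17 1 19
f 17 19 18
f 18 19 20
f 18 20 4
f 19 1 21
f 19 21 20
f 20 21 22
f 20 22 4
f 21 1 2
f 21 2 22
f 22 2 3
f 22 3 4
f 24 26 23
f 27 24 23
f 23 26 25
f 25 27 23
f 24 30 26
f 28 24 27
f 28 30 24
f 26 30 25
f 29 27 25
f 25 30 29
f 29 28 27
f 30 28 29
f 32 34 31
f 35 32 31
f 31 34 33
f 33 35 31
f 32 38 34
f 36 32 35
f 36 38 32
f 34 38 33
f 37 35 33
f 33 38 37
f 37 36 35
f 38 36 37



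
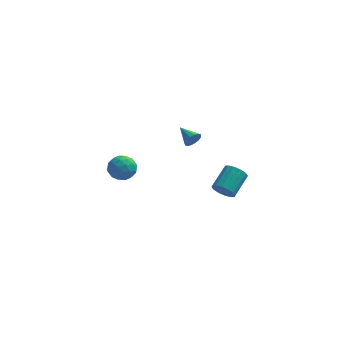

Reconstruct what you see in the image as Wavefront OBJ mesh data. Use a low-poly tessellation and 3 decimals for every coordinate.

v 0.978 2.915 -1.845
v 1.267 3.002 -1.409
v 0.242 3.705 -1.515
v 1.372 3.187 -1.618
v 1.353 3.286 -1.899
v 1.214 3.267 -2.163
v 1.001 3.136 -2.326
v 0.781 2.935 -2.336
v 0.623 2.727 -2.19
v 0.578 2.579 -1.934
v 0.661 2.538 -1.65
v 0.844 2.616 -1.428
v 1.07 2.789 -1.338
v -2.645 2.205 -3.469
v -1.993 2.028 -3.003
v -3.067 0.952 -3.357
v -2.415 0.775 -2.891
v -3.004 1.267 -2.602
v -2.743 2.042 -2.671
v -2.317 0.938 -3.689
v -2.056 1.713 -3.758
v -1.791 1.245 -3.139
v -2.216 1.448 -2.467
v -2.844 1.532 -3.893
v -3.269 1.735 -3.221
v -2.282 2.227 -3.246
v -2.778 0.753 -3.114
v -3.124 1.043 -2.944
v -2.741 0.939 -2.67
v -2.723 2.235 -3.051
v -2.34 2.13 -2.777
v -2.934 1.683 -2.541
v -2.72 0.85 -3.583
v -2.337 0.745 -3.309
v -2.319 2.041 -3.69
v -1.936 1.937 -3.416
v -2.126 1.297 -3.819
v -1.78 1.662 -3.052
v -2.028 0.925 -2.986
v -1.97 1.022 -3.455
v -1.817 1.477 -3.496
v -2.03 1.781 -2.657
v -2.278 1.045 -2.591
v -2.624 1.334 -2.421
v -2.471 1.79 -2.462
v -1.911 1.321 -2.737
v -2.782 1.935 -3.769
v -3.03 1.199 -3.703
v -2.589 1.19 -3.898
v -2.436 1.646 -3.939
v -3.032 2.055 -3.374
v -3.28 1.318 -3.308
v -3.243 1.503 -2.864
v -3.09 1.958 -2.905
v -3.149 1.659 -3.623
v 2.976 -4.231 0.064
v 3.225 -4.603 0.507
v 3.754 -3.522 1.118
v 3.504 -3.149 0.676
v 3.454 -4.583 0.275
v 3.982 -3.502 0.886
v 3.554 -4.469 -0.014
v 4.082 -3.388 0.597
v 3.499 -4.291 -0.282
v 4.027 -3.21 0.33
v 3.304 -4.097 -0.456
v 3.833 -3.015 0.155
v 3.021 -3.938 -0.492
v 3.55 -2.857 0.119
v 2.726 -3.858 -0.378
v 3.255 -2.777 0.233
v 2.498 -3.878 -0.146
v 3.026 -2.797 0.465
v 2.398 -3.992 0.143
v 2.926 -2.911 0.754
v 2.453 -4.17 0.41
v 2.981 -3.089 1.022
v 2.647 -4.365 0.585
v 3.176 -3.283 1.196
v 2.93 -4.523 0.621
v 3.459 -3.442 1.232
f 2 1 4
f 2 4 3
f 4 1 5
f 4 5 3
f 5 1 6
f 5 6 3
f 6 1 7
f 6 7 3
f 7 1 8
f 7 8 3
f 8 1 9
f 8 9 3
f 9 1 10
f 9 10 3
f 10 1 11
f 10 11 3
f 11 1 12
f 11 12 3
f 12 1 13
f 12 13 3
f 13 1 2
f 13 2 3
f 14 51 30
f 51 25 54
f 30 54 19
f 51 54 30
f 14 30 26
f 30 19 31
f 26 31 15
f 30 31 26
f 14 26 35
f 26 15 36
f 35 36 21
f 26 36 35
f 14 35 47
f 35 21 50
f 47 50 24
f 35 50 47
f 14 47 51
f 47 24 55
f 51 55 25
f 47 55 51
f 15 31 42
f 31 19 45
f 42 45 23
f 31 45 42
f 19 54 32
f 54 25 53
f 32 53 18
f 54 53 32
f 25 55 52
f 55 24 48
f 52 48 16
f 55 48 52
f 24 50 49
f 50 21 37
f 49 37 20
f 50 37 49
f 21 36 41
f 36 15 38
f 41 38 22
f 36 38 41
f 17 43 29
f 43 23 44
f 29 44 18
f 43 44 29
f 17 29 27
f 29 18 28
f 27 28 16
f 29 28 27
f 17 27 34
f 27 16 33
f 34 33 20
f 27 33 34
f 17 34 39
f 34 20 40
f 39 40 22
f 34 40 39
f 17 39 43
f 39 22 46
f 43 46 23
f 39 46 43
f 18 44 32
f 44 23 45
f 32 45 19
f 44 45 32
f 16 28 52
f 28 18 53
f 52 53 25
f 28 53 52
f 20 33 49
f 33 16 48
f 49 48 24
f 33 48 49
f 22 40 41
f 40 20 37
f 41 37 21
f 40 37 41
f 23 46 42
f 46 22 38
f 42 38 15
f 46 38 42
f 57 56 60
f 57 60 58
f 58 60 61
f 58 61 59
f 60 56 62
f 60 62 61
f 61 62 63
f 61 63 59
f 62 56 64
f 62 64 63
f 63 64 65
f 63 65 59
f 64 56 66
f 64 66 65
f 65 66 67
f 65 67 59
f 66 56 68
f 66 68 67
f 67 68 69
f 67 69 59
f 68 56 70
f 68 70 69
f 69 70 71
f 69 71 59
f 70 56 72
f 70 72 71
f 71 72 73
f 71 73 59
f 72 56 74
f 72 74 73
f 73 74 75
f 73 75 59
f 74 56 76
f 74 76 75
f 75 76 77
f 75 77 59
f 76 56 78
f 76 78 77
f 77 78 79
f 77 79 59
f 78 56 80
f 78 80 79
f 79 80 81
f 79 81 59
f 80 56 57
f 80 57 81
f 81 57 58
f 81 58 59



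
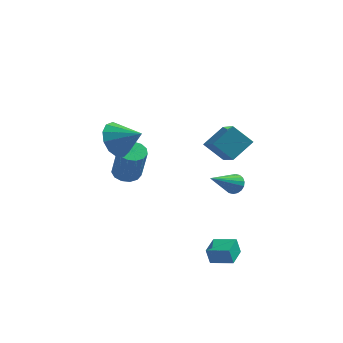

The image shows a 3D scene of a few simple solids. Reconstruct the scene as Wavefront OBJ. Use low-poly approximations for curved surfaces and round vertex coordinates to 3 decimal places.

v -3.356 4.198 -3.186
v -2.606 4.275 -3.34
v -2.153 3.758 -1.387
v -2.904 3.682 -1.234
v -2.743 4.664 -3.205
v -2.291 4.147 -1.253
v -3.076 4.905 -3.064
v -2.623 4.388 -1.112
v -3.497 4.922 -2.962
v -3.044 4.405 -1.01
v -3.874 4.709 -2.931
v -3.421 4.192 -0.979
v -4.086 4.334 -2.981
v -3.633 3.817 -1.029
v -4.067 3.916 -3.096
v -3.614 3.399 -1.144
v -3.822 3.588 -3.24
v -3.369 3.071 -1.287
v -3.429 3.453 -3.367
v -2.977 2.937 -1.414
v -3.014 3.556 -3.436
v -2.561 3.039 -1.483
v -2.707 3.862 -3.426
v -2.254 3.345 -1.473
v 2.594 1.911 -1.689
v 3.107 1.815 -1.392
v 1.686 0.569 -0.551
v 2.993 2.011 -1.252
v 2.8 2.188 -1.198
v 2.566 2.309 -1.241
v 2.338 2.352 -1.373
v 2.161 2.307 -1.567
v 2.069 2.184 -1.786
v 2.082 2.007 -1.985
v 2.196 1.811 -2.126
v 2.389 1.634 -2.18
v 2.623 1.512 -2.136
v 2.851 1.47 -2.004
v 3.028 1.514 -1.81
v 3.12 1.638 -1.591
v 2.327 -2.338 -4.441
v 2.118 -2.344 -3.596
v 2.454 -1.236 -4.402
v 2.245 -1.242 -3.557
v 3.455 -2.478 -4.163
v 3.246 -2.484 -3.318
v 3.582 -1.376 -4.124
v 3.373 -1.382 -3.279
v 1.332 0.596 1.742
v 2.103 -0.939 2.823
v 2.082 1.505 2.497
v 2.853 -0.03 3.579
v 2.327 0.49 0.881
v 3.098 -1.045 1.963
v 3.077 1.399 1.637
v 3.848 -0.136 2.718
v -2.786 0.288 1.678
v -2.234 0.519 0.791
v -1.494 0.052 2.422
v -2.308 1.04 1.086
v -2.534 1.322 1.569
v -2.84 1.276 2.086
v -3.129 0.917 2.474
v -3.309 0.357 2.609
v -3.324 -0.224 2.449
v -3.167 -0.642 2.044
v -2.89 -0.765 1.523
v -2.58 -0.554 1.051
v -2.335 -0.075 0.778
f 2 1 5
f 2 5 3
f 3 5 6
f 3 6 4
f 5 1 7
f 5 7 6
f 6 7 8
f 6 8 4
f 7 1 9
f 7 9 8
f 8 9 10
f 8 10 4
f 9 1 11
f 9 11 10
f 10 11 12
f 10 12 4
f 11 1 13
f 11 13 12
f 12 13 14
f 12 14 4
f 13 1 15
f 13 15 14
f 14 15 16
f 14 16 4
f 15 1 17
f 15 17 16
f 16 17 18
f 16 18 4
f 17 1 19
f 17 19 18
f 18 19 20
f 18 20 4
f 19 1 21
f 19 21 20
f 20 21 22
f 20 22 4
f 21 1 23
f 21 23 22
f 22 23 24
f 22 24 4
f 23 1 2
f 23 2 24
f 24 2 3
f 24 3 4
f 26 25 28
f 26 28 27
f 28 25 29
f 28 29 27
f 29 25 30
f 29 30 27
f 30 25 31
f 30 31 27
f 31 25 32
f 31 32 27
f 32 25 33
f 32 33 27
f 33 25 34
f 33 34 27
f 34 25 35
f 34 35 27
f 35 25 36
f 35 36 27
f 36 25 37
f 36 37 27
f 37 25 38
f 37 38 27
f 38 25 39
f 38 39 27
f 39 25 40
f 39 40 27
f 40 25 26
f 40 26 27
f 42 44 41
f 45 42 41
f 41 44 43
f 43 45 41
f 42 48 44
f 46 42 45
f 46 48 42
f 44 48 43
f 47 45 43
f 43 48 47
f 47 46 45
f 48 46 47
f 50 52 49
f 53 50 49
f 49 52 51
f 51 53 49
f 50 56 52
f 54 50 53
f 54 56 50
f 52 56 51
f 55 53 51
f 51 56 55
f 55 54 53
f 56 54 55
f 58 57 60
f 58 60 59
f 60 57 61
f 60 61 59
f 61 57 62
f 61 62 59
f 62 57 63
f 62 63 59
f 63 57 64
f 63 64 59
f 64 57 65
f 64 65 59
f 65 57 66
f 65 66 59
f 66 57 67
f 66 67 59
f 67 57 68
f 67 68 59
f 68 57 69
f 68 69 59
f 69 57 58
f 69 58 59



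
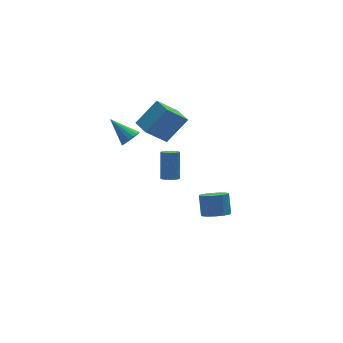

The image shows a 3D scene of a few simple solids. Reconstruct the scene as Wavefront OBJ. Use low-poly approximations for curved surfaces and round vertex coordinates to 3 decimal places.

v 1.778 -4.274 -1.601
v 2.342 -4.836 -1.334
v 2.567 -4.089 -0.233
v 2.002 -3.526 -0.499
v 2.58 -4.522 -1.596
v 2.805 -3.775 -0.495
v 2.564 -4.129 -1.859
v 2.789 -3.382 -0.758
v 2.298 -3.782 -2.041
v 2.523 -3.035 -0.939
v 1.867 -3.591 -2.082
v 2.091 -2.844 -0.981
v 1.407 -3.617 -1.971
v 1.632 -2.869 -0.87
v 1.065 -3.851 -1.742
v 1.29 -3.104 -0.641
v 0.95 -4.22 -1.468
v 1.175 -3.472 -0.367
v 1.097 -4.605 -1.237
v 1.322 -3.858 -0.135
v 1.46 -4.886 -1.12
v 1.685 -4.138 -0.019
v 1.924 -4.972 -1.157
v 2.149 -4.224 -0.055
v 2.234 2.737 -4.171
v 2.73 2.439 -4.132
v 3.162 3.364 -2.53
v 2.666 3.663 -2.569
v 2.797 2.707 -4.306
v 3.229 3.633 -2.704
v 2.686 2.985 -4.436
v 3.118 3.911 -2.834
v 2.431 3.185 -4.483
v 2.863 4.11 -2.881
v 2.114 3.242 -4.43
v 2.546 4.168 -2.828
v 1.835 3.139 -4.295
v 2.266 4.065 -2.693
v 1.682 2.908 -4.121
v 2.114 3.834 -2.519
v 1.705 2.623 -3.963
v 2.137 3.549 -2.361
v 1.896 2.375 -3.87
v 2.327 3.3 -2.268
v 2.194 2.241 -3.874
v 2.626 3.167 -2.271
v 2.505 2.265 -3.971
v 2.937 3.19 -2.369
v 1.205 0.96 0.945
v -0.135 0.901 2.333
v 1.112 2.146 0.907
v -0.227 2.087 2.295
v 2.607 1.113 2.305
v 1.268 1.054 3.693
v 2.515 2.299 2.267
v 1.175 2.24 3.655
v -0.056 3.173 -0.003
v 0.556 3.491 -0.001
v -0.764 4.527 1.003
v 0.406 3.611 -0.269
v 0.149 3.631 -0.476
v -0.154 3.546 -0.575
v -0.435 3.375 -0.543
v -0.629 3.158 -0.387
v -0.691 2.944 -0.143
v -0.608 2.783 0.133
v -0.399 2.711 0.378
v -0.11 2.744 0.535
v 0.19 2.876 0.57
v 0.435 3.076 0.473
v 0.567 3.298 0.267
f 2 1 5
f 2 5 3
f 3 5 6
f 3 6 4
f 5 1 7
f 5 7 6
f 6 7 8
f 6 8 4
f 7 1 9
f 7 9 8
f 8 9 10
f 8 10 4
f 9 1 11
f 9 11 10
f 10 11 12
f 10 12 4
f 11 1 13
f 11 13 12
f 12 13 14
f 12 14 4
f 13 1 15
f 13 15 14
f 14 15 16
f 14 16 4
f 15 1 17
f 15 17 16
f 16 17 18
f 16 18 4
f 17 1 19
f 17 19 18
f 18 19 20
f 18 20 4
f 19 1 21
f 19 21 20
f 20 21 22
f 20 22 4
f 21 1 23
f 21 23 22
f 22 23 24
f 22 24 4
f 23 1 2
f 23 2 24
f 24 2 3
f 24 3 4
f 26 25 29
f 26 29 27
f 27 29 30
f 27 30 28
f 29 25 31
f 29 31 30
f 30 31 32
f 30 32 28
f 31 25 33
f 31 33 32
f 32 33 34
f 32 34 28
f 33 25 35
f 33 35 34
f 34 35 36
f 34 36 28
f 35 25 37
f 35 37 36
f 36 37 38
f 36 38 28
f 37 25 39
f 37 39 38
f 38 39 40
f 38 40 28
f 39 25 41
f 39 41 40
f 40 41 42
f 40 42 28
f 41 25 43
f 41 43 42
f 42 43 44
f 42 44 28
f 43 25 45
f 43 45 44
f 44 45 46
f 44 46 28
f 45 25 47
f 45 47 46
f 46 47 48
f 46 48 28
f 47 25 26
f 47 26 48
f 48 26 27
f 48 27 28
f 50 52 49
f 53 50 49
f 49 52 51
f 51 53 49
f 50 56 52
f 54 50 53
f 54 56 50
f 52 56 51
f 55 53 51
f 51 56 55
f 55 54 53
f 56 54 55
f 58 57 60
f 58 60 59
f 60 57 61
f 60 61 59
f 61 57 62
f 61 62 59
f 62 57 63
f 62 63 59
f 63 57 64
f 63 64 59
f 64 57 65
f 64 65 59
f 65 57 66
f 65 66 59
f 66 57 67
f 66 67 59
f 67 57 68
f 67 68 59
f 68 57 69
f 68 69 59
f 69 57 70
f 69 70 59
f 70 57 71
f 70 71 59
f 71 57 58
f 71 58 59



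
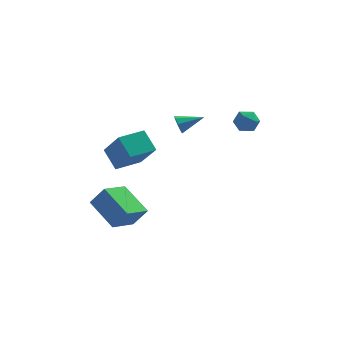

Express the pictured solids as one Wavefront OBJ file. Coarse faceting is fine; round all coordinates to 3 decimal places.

v 3.543 4.544 2.718
v 4.086 4.056 2.52
v 2.714 3.644 2.66
v 3.257 3.156 2.462
v 3.242 3.443 3.163
v 3.755 3.999 3.198
v 3.045 3.701 1.982
v 3.558 4.257 2.017
v 3.779 3.535 2.065
v 3.901 3.375 2.795
v 2.899 4.325 2.385
v 3.021 4.165 3.115
v -3.108 1.72 0.138
v -3.738 2.501 1.085
v -1.89 2.645 0.184
v -2.52 3.426 1.132
v -2.28 0.554 1.648
v -2.91 1.335 2.596
v -1.062 1.479 1.695
v -1.692 2.26 2.642
v -3.041 -1.744 -2.033
v -2.31 -1.868 -1.002
v -4.233 -0.471 -1.035
v -3.502 -0.594 -0.004
v -2.118 -0.486 -2.536
v -1.387 -0.609 -1.505
v -3.31 0.788 -1.538
v -2.579 0.664 -0.507
v -0.002 2.184 3.122
v 0.207 1.927 2.646
v 1.282 2.496 3.518
v 0.122 2.358 2.583
v -0.036 2.687 2.836
v -0.174 2.721 3.256
v -0.212 2.441 3.598
v -0.126 2.01 3.661
v 0.032 1.681 3.408
v 0.17 1.647 2.988
f 1 12 6
f 1 6 2
f 1 2 8
f 1 8 11
f 1 11 12
f 2 6 10
f 6 12 5
f 12 11 3
f 11 8 7
f 8 2 9
f 4 10 5
f 4 5 3
f 4 3 7
f 4 7 9
f 4 9 10
f 5 10 6
f 3 5 12
f 7 3 11
f 9 7 8
f 10 9 2
f 14 16 13
f 17 14 13
f 13 16 15
f 15 17 13
f 14 20 16
f 18 14 17
f 18 20 14
f 16 20 15
f 19 17 15
f 15 20 19
f 19 18 17
f 20 18 19
f 22 24 21
f 25 22 21
f 21 24 23
f 23 25 21
f 22 28 24
f 26 22 25
f 26 28 22
f 24 28 23
f 27 25 23
f 23 28 27
f 27 26 25
f 28 26 27
f 30 29 32
f 30 32 31
f 32 29 33
f 32 33 31
f 33 29 34
f 33 34 31
f 34 29 35
f 34 35 31
f 35 29 36
f 35 36 31
f 36 29 37
f 36 37 31
f 37 29 38
f 37 38 31
f 38 29 30
f 38 30 31



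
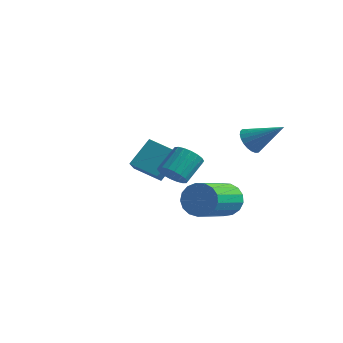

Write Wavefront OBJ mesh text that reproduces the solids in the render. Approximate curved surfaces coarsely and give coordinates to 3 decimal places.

v 0.988 0.475 -1.04
v 1.508 0.27 -1.694
v 1.631 -1.72 -0.974
v 1.112 -1.515 -0.32
v 1.766 0.394 -1.398
v 1.889 -1.596 -0.678
v 1.846 0.535 -1.02
v 1.969 -1.454 -0.3
v 1.729 0.663 -0.647
v 1.853 -1.327 0.074
v 1.443 0.748 -0.363
v 1.566 -1.242 0.357
v 1.052 0.77 -0.235
v 1.176 -1.219 0.485
v 0.647 0.725 -0.291
v 0.771 -1.265 0.429
v 0.32 0.622 -0.519
v 0.444 -1.368 0.201
v 0.146 0.486 -0.866
v 0.27 -1.504 -0.146
v 0.165 0.347 -1.253
v 0.288 -1.643 -0.533
v 0.373 0.237 -1.592
v 0.496 -1.753 -0.871
v 0.721 0.182 -1.803
v 0.845 -1.808 -1.083
v 1.131 0.194 -1.84
v 1.254 -1.796 -1.12
v -4.702 1.872 -1.113
v -4.237 0.962 -0.428
v -4.427 2.901 0.067
v -3.962 1.992 0.752
v -3.438 2.128 -1.632
v -2.973 1.219 -0.947
v -3.163 3.158 -0.452
v -2.698 2.248 0.233
v 0.766 2.615 1.529
v 1.14 2.138 1.18
v 2.154 2.985 2.511
v 1.186 2.361 1.03
v 1.169 2.624 0.957
v 1.09 2.885 0.97
v 0.961 3.105 1.068
v 0.804 3.251 1.237
v 0.64 3.3 1.45
v 0.495 3.244 1.675
v 0.392 3.093 1.878
v 0.346 2.87 2.028
v 0.363 2.607 2.102
v 0.442 2.346 2.088
v 0.57 2.126 1.99
v 0.728 1.98 1.821
v 0.892 1.931 1.608
v 1.036 1.987 1.383
v 0.454 -2.402 1.163
v 0.922 -2.105 0.752
v 1.014 -1.122 1.566
v 0.546 -1.418 1.977
v 0.657 -1.992 0.646
v 0.749 -1.009 1.46
v 0.352 -1.961 0.642
v 0.443 -0.978 1.456
v 0.067 -2.017 0.741
v 0.158 -1.033 1.556
v -0.142 -2.149 0.924
v -0.05 -1.165 1.738
v -0.232 -2.331 1.154
v -0.141 -1.348 1.969
v -0.186 -2.527 1.386
v -0.095 -1.544 2.2
v -0.014 -2.698 1.574
v 0.078 -1.715 2.388
v 0.251 -2.811 1.68
v 0.343 -1.828 2.494
v 0.557 -2.842 1.684
v 0.648 -1.859 2.498
v 0.842 -2.787 1.584
v 0.933 -1.803 2.399
v 1.05 -2.655 1.402
v 1.142 -1.671 2.216
v 1.141 -2.472 1.171
v 1.232 -1.489 1.986
v 1.095 -2.276 0.94
v 1.186 -1.293 1.754
f 2 1 5
f 2 5 3
f 3 5 6
f 3 6 4
f 5 1 7
f 5 7 6
f 6 7 8
f 6 8 4
f 7 1 9
f 7 9 8
f 8 9 10
f 8 10 4
f 9 1 11
f 9 11 10
f 10 11 12
f 10 12 4
f 11 1 13
f 11 13 12
f 12 13 14
f 12 14 4
f 13 1 15
f 13 15 14
f 14 15 16
f 14 16 4
f 15 1 17
f 15 17 16
f 16 17 18
f 16 18 4
f 17 1 19
f 17 19 18
f 18 19 20
f 18 20 4
f 19 1 21
f 19 21 20
f 20 21 22
f 20 22 4
f 21 1 23
f 21 23 22
f 22 23 24
f 22 24 4
f 23 1 25
f 23 25 24
f 24 25 26
f 24 26 4
f 25 1 27
f 25 27 26
f 26 27 28
f 26 28 4
f 27 1 2
f 27 2 28
f 28 2 3
f 28 3 4
f 30 32 29
f 33 30 29
f 29 32 31
f 31 33 29
f 30 36 32
f 34 30 33
f 34 36 30
f 32 36 31
f 35 33 31
f 31 36 35
f 35 34 33
f 36 34 35
f 38 37 40
f 38 40 39
f 40 37 41
f 40 41 39
f 41 37 42
f 41 42 39
f 42 37 43
f 42 43 39
f 43 37 44
f 43 44 39
f 44 37 45
f 44 45 39
f 45 37 46
f 45 46 39
f 46 37 47
f 46 47 39
f 47 37 48
f 47 48 39
f 48 37 49
f 48 49 39
f 49 37 50
f 49 50 39
f 50 37 51
f 50 51 39
f 51 37 52
f 51 52 39
f 52 37 53
f 52 53 39
f 53 37 54
f 53 54 39
f 54 37 38
f 54 38 39
f 56 55 59
f 56 59 57
f 57 59 60
f 57 60 58
f 59 55 61
f 59 61 60
f 60 61 62
f 60 62 58
f 61 55 63
f 61 63 62
f 62 63 64
f 62 64 58
f 63 55 65
f 63 65 64
f 64 65 66
f 64 66 58
f 65 55 67
f 65 67 66
f 66 67 68
f 66 68 58
f 67 55 69
f 67 69 68
f 68 69 70
f 68 70 58
f 69 55 71
f 69 71 70
f 70 71 72
f 70 72 58
f 71 55 73
f 71 73 72
f 72 73 74
f 72 74 58
f 73 55 75
f 73 75 74
f 74 75 76
f 74 76 58
f 75 55 77
f 75 77 76
f 76 77 78
f 76 78 58
f 77 55 79
f 77 79 78
f 78 79 80
f 78 80 58
f 79 55 81
f 79 81 80
f 80 81 82
f 80 82 58
f 81 55 83
f 81 83 82
f 82 83 84
f 82 84 58
f 83 55 56
f 83 56 84
f 84 56 57
f 84 57 58



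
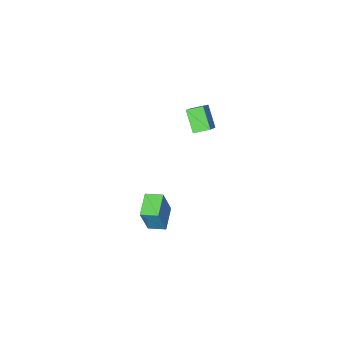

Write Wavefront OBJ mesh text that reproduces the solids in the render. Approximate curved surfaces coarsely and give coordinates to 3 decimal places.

v -3.866 2.969 2.261
v -4.124 1.836 3.475
v -4.713 3.539 2.614
v -4.971 2.406 3.827
v -2.929 3.774 3.213
v -3.187 2.641 4.426
v -3.776 4.344 3.565
v -4.034 3.211 4.779
v -1.203 1.984 -4.825
v -0.499 2.199 -2.805
v -1.977 2.828 -4.645
v -1.273 3.043 -2.625
v -0.087 3.117 -5.335
v 0.617 3.332 -3.315
v -0.861 3.961 -5.155
v -0.157 4.176 -3.135
f 2 4 1
f 5 2 1
f 1 4 3
f 3 5 1
f 2 8 4
f 6 2 5
f 6 8 2
f 4 8 3
f 7 5 3
f 3 8 7
f 7 6 5
f 8 6 7
f 10 12 9
f 13 10 9
f 9 12 11
f 11 13 9
f 10 16 12
f 14 10 13
f 14 16 10
f 12 16 11
f 15 13 11
f 11 16 15
f 15 14 13
f 16 14 15



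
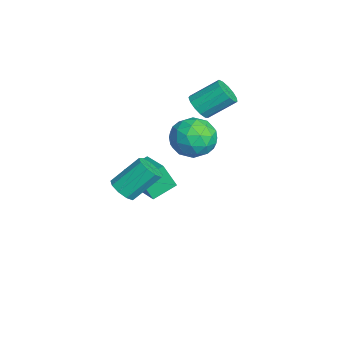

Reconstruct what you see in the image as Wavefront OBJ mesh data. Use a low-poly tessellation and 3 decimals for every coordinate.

v 3.188 -0.867 0.724
v 3.897 -0.743 0.72
v 3.681 0.531 1.973
v 2.972 0.407 1.976
v 3.674 -0.455 0.389
v 3.458 0.819 1.641
v 3.224 -0.36 0.214
v 3.008 0.914 1.467
v 2.757 -0.502 0.278
v 2.54 0.772 1.53
v 2.491 -0.815 0.55
v 2.275 0.459 1.803
v 2.552 -1.152 0.904
v 2.336 0.122 2.157
v 2.91 -1.356 1.173
v 2.694 -0.082 2.426
v 3.399 -1.331 1.232
v 3.182 -0.057 2.485
v 3.789 -1.089 1.053
v 3.572 0.185 2.306
v -3.05 0.284 -3.817
v -3.161 -0.341 -2.491
v -3.61 1.452 -3.314
v -3.721 0.828 -1.988
v -1.399 0.892 -3.392
v -1.51 0.268 -2.066
v -1.959 2.061 -2.889
v -2.07 1.436 -1.563
v 0.252 3.479 2.545
v 1.395 3.269 2.736
v 0.065 1.751 1.764
v 1.208 1.541 1.955
v 0.462 1.613 2.864
v 0.578 2.681 3.346
v 0.882 2.339 1.154
v 0.998 3.407 1.636
v 1.784 2.564 1.876
v 1.525 2.115 2.933
v -0.065 2.905 1.567
v -0.324 2.456 2.624
v 0.84 3.526 2.709
v 0.62 1.494 1.791
v 0.182 1.536 2.325
v 0.853 1.413 2.438
v 0.36 3.18 3.068
v 1.032 3.056 3.18
v 0.483 2.083 3.255
v 0.428 1.964 1.32
v 1.1 1.84 1.432
v 0.607 3.607 2.062
v 1.278 3.484 2.175
v 0.977 2.937 1.245
v 1.741 2.988 2.316
v 1.63 1.972 1.857
v 1.439 2.442 1.386
v 1.507 3.07 1.669
v 1.588 2.724 2.937
v 1.478 1.708 2.478
v 1.04 1.75 3.013
v 1.108 2.378 3.296
v 1.817 2.31 2.432
v -0.018 3.312 2.022
v -0.128 2.296 1.563
v 0.352 2.642 1.204
v 0.42 3.27 1.487
v -0.17 3.048 2.643
v -0.281 2.032 2.184
v -0.047 1.95 2.831
v 0.021 2.578 3.114
v -0.357 2.71 2.068
v -2.81 3.162 1.935
v -2.158 3.408 1.606
v -2.159 4.763 2.616
v -2.81 4.518 2.945
v -2.483 3.579 1.376
v -2.484 4.934 2.386
v -2.912 3.618 1.323
v -2.913 4.974 2.333
v -3.308 3.513 1.465
v -3.309 4.868 2.474
v -3.546 3.296 1.755
v -3.547 4.651 2.765
v -3.55 3.037 2.103
v -3.551 4.392 3.113
v -3.319 2.817 2.398
v -3.32 4.173 3.408
v -2.926 2.708 2.545
v -2.927 4.063 3.555
v -2.496 2.742 2.499
v -2.497 4.097 3.509
v -2.166 2.91 2.274
v -2.167 4.265 3.284
v -2.04 3.158 1.941
v -2.04 4.513 2.951
f 2 1 5
f 2 5 3
f 3 5 6
f 3 6 4
f 5 1 7
f 5 7 6
f 6 7 8
f 6 8 4
f 7 1 9
f 7 9 8
f 8 9 10
f 8 10 4
f 9 1 11
f 9 11 10
f 10 11 12
f 10 12 4
f 11 1 13
f 11 13 12
f 12 13 14
f 12 14 4
f 13 1 15
f 13 15 14
f 14 15 16
f 14 16 4
f 15 1 17
f 15 17 16
f 16 17 18
f 16 18 4
f 17 1 19
f 17 19 18
f 18 19 20
f 18 20 4
f 19 1 2
f 19 2 20
f 20 2 3
f 20 3 4
f 22 24 21
f 25 22 21
f 21 24 23
f 23 25 21
f 22 28 24
f 26 22 25
f 26 28 22
f 24 28 23
f 27 25 23
f 23 28 27
f 27 26 25
f 28 26 27
f 29 66 45
f 66 40 69
f 45 69 34
f 66 69 45
f 29 45 41
f 45 34 46
f 41 46 30
f 45 46 41
f 29 41 50
f 41 30 51
f 50 51 36
f 41 51 50
f 29 50 62
f 50 36 65
f 62 65 39
f 50 65 62
f 29 62 66
f 62 39 70
f 66 70 40
f 62 70 66
f 30 46 57
f 46 34 60
f 57 60 38
f 46 60 57
f 34 69 47
f 69 40 68
f 47 68 33
f 69 68 47
f 40 70 67
f 70 39 63
f 67 63 31
f 70 63 67
f 39 65 64
f 65 36 52
f 64 52 35
f 65 52 64
f 36 51 56
f 51 30 53
f 56 53 37
f 51 53 56
f 32 58 44
f 58 38 59
f 44 59 33
f 58 59 44
f 32 44 42
f 44 33 43
f 42 43 31
f 44 43 42
f 32 42 49
f 42 31 48
f 49 48 35
f 42 48 49
f 32 49 54
f 49 35 55
f 54 55 37
f 49 55 54
f 32 54 58
f 54 37 61
f 58 61 38
f 54 61 58
f 33 59 47
f 59 38 60
f 47 60 34
f 59 60 47
f 31 43 67
f 43 33 68
f 67 68 40
f 43 68 67
f 35 48 64
f 48 31 63
f 64 63 39
f 48 63 64
f 37 55 56
f 55 35 52
f 56 52 36
f 55 52 56
f 38 61 57
f 61 37 53
f 57 53 30
f 61 53 57
f 72 71 75
f 72 75 73
f 73 75 76
f 73 76 74
f 75 71 77
f 75 77 76
f 76 77 78
f 76 78 74
f 77 71 79
f 77 79 78
f 78 79 80
f 78 80 74
f 79 71 81
f 79 81 80
f 80 81 82
f 80 82 74
f 81 71 83
f 81 83 82
f 82 83 84
f 82 84 74
f 83 71 85
f 83 85 84
f 84 85 86
f 84 86 74
f 85 71 87
f 85 87 86
f 86 87 88
f 86 88 74
f 87 71 89
f 87 89 88
f 88 89 90
f 88 90 74
f 89 71 91
f 89 91 90
f 90 91 92
f 90 92 74
f 91 71 93
f 91 93 92
f 92 93 94
f 92 94 74
f 93 71 72
f 93 72 94
f 94 72 73
f 94 73 74



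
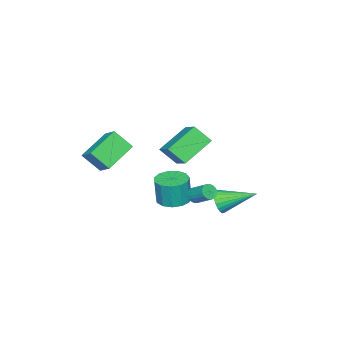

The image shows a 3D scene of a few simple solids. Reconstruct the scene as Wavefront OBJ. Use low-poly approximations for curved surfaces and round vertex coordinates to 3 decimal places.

v -2.002 2.475 -2.821
v -1.603 2.358 -2.161
v -2.738 4.265 -2.059
v -1.399 2.513 -2.327
v -1.288 2.661 -2.568
v -1.285 2.781 -2.848
v -1.392 2.855 -3.124
v -1.591 2.87 -3.353
v -1.853 2.826 -3.501
v -2.138 2.728 -3.546
v -2.402 2.592 -3.481
v -2.605 2.437 -3.315
v -2.716 2.289 -3.074
v -2.719 2.169 -2.794
v -2.613 2.095 -2.518
v -2.413 2.08 -2.289
v -2.151 2.124 -2.141
v -1.867 2.222 -2.096
v -3.687 -1.292 -4.748
v -2.832 -0.856 -4.792
v -2.719 -0.912 -3.157
v -3.573 -1.348 -3.112
v -3.202 -0.463 -4.753
v -3.089 -0.519 -3.117
v -3.726 -0.333 -4.712
v -3.613 -0.39 -3.077
v -4.237 -0.508 -4.682
v -4.124 -0.564 -3.047
v -4.573 -0.932 -4.674
v -4.46 -0.988 -3.039
v -4.628 -1.469 -4.688
v -4.515 -1.526 -3.053
v -4.384 -1.951 -4.722
v -4.271 -2.007 -3.087
v -3.919 -2.223 -4.764
v -3.805 -2.28 -3.128
v -3.379 -2.2 -4.8
v -3.266 -2.256 -3.165
v -2.938 -1.888 -4.82
v -2.825 -1.944 -3.185
v -2.734 -1.387 -4.817
v -2.621 -1.443 -3.182
v -1.48 -4.148 0.548
v -1.06 -3.301 1.184
v -1.802 -3.219 -0.477
v -1.382 -2.371 0.16
v 0.342 -4.429 -0.28
v 0.762 -3.581 0.357
v 0.02 -3.499 -1.304
v 0.44 -2.652 -0.668
v -1.564 1.267 -2.516
v -1.234 1.438 -2.85
v -1.045 2.424 -2.157
v -1.376 2.253 -1.824
v -1.4 1.517 -2.917
v -1.211 2.503 -2.224
v -1.59 1.557 -2.923
v -1.401 2.543 -2.23
v -1.777 1.554 -2.867
v -1.588 2.54 -2.174
v -1.932 1.506 -2.757
v -1.743 2.493 -2.064
v -2.03 1.423 -2.611
v -1.841 2.409 -1.918
v -2.058 1.315 -2.451
v -1.869 2.301 -1.758
v -2.01 1.2 -2.3
v -1.821 2.187 -1.607
v -1.895 1.096 -2.183
v -1.706 2.082 -1.49
v -1.729 1.017 -2.116
v -1.54 2.003 -1.423
v -1.539 0.977 -2.11
v -1.35 1.963 -1.417
v -1.352 0.98 -2.166
v -1.163 1.966 -1.473
v -1.197 1.027 -2.276
v -1.008 2.014 -1.583
v -1.099 1.111 -2.422
v -0.91 2.097 -1.729
v -1.071 1.219 -2.582
v -0.882 2.205 -1.889
v -1.119 1.333 -2.733
v -0.93 2.32 -2.04
v -2.275 1.29 1.198
v -2.023 0.419 2.087
v -1.373 2.353 1.984
v -1.121 1.481 2.873
v -0.679 0.699 0.167
v -0.427 -0.173 1.056
v 0.223 1.761 0.953
v 0.475 0.89 1.842
f 2 1 4
f 2 4 3
f 4 1 5
f 4 5 3
f 5 1 6
f 5 6 3
f 6 1 7
f 6 7 3
f 7 1 8
f 7 8 3
f 8 1 9
f 8 9 3
f 9 1 10
f 9 10 3
f 10 1 11
f 10 11 3
f 11 1 12
f 11 12 3
f 12 1 13
f 12 13 3
f 13 1 14
f 13 14 3
f 14 1 15
f 14 15 3
f 15 1 16
f 15 16 3
f 16 1 17
f 16 17 3
f 17 1 18
f 17 18 3
f 18 1 2
f 18 2 3
f 20 19 23
f 20 23 21
f 21 23 24
f 21 24 22
f 23 19 25
f 23 25 24
f 24 25 26
f 24 26 22
f 25 19 27
f 25 27 26
f 26 27 28
f 26 28 22
f 27 19 29
f 27 29 28
f 28 29 30
f 28 30 22
f 29 19 31
f 29 31 30
f 30 31 32
f 30 32 22
f 31 19 33
f 31 33 32
f 32 33 34
f 32 34 22
f 33 19 35
f 33 35 34
f 34 35 36
f 34 36 22
f 35 19 37
f 35 37 36
f 36 37 38
f 36 38 22
f 37 19 39
f 37 39 38
f 38 39 40
f 38 40 22
f 39 19 41
f 39 41 40
f 40 41 42
f 40 42 22
f 41 19 20
f 41 20 42
f 42 20 21
f 42 21 22
f 44 46 43
f 47 44 43
f 43 46 45
f 45 47 43
f 44 50 46
f 48 44 47
f 48 50 44
f 46 50 45
f 49 47 45
f 45 50 49
f 49 48 47
f 50 48 49
f 52 51 55
f 52 55 53
f 53 55 56
f 53 56 54
f 55 51 57
f 55 57 56
f 56 57 58
f 56 58 54
f 57 51 59
f 57 59 58
f 58 59 60
f 58 60 54
f 59 51 61
f 59 61 60
f 60 61 62
f 60 62 54
f 61 51 63
f 61 63 62
f 62 63 64
f 62 64 54
f 63 51 65
f 63 65 64
f 64 65 66
f 64 66 54
f 65 51 67
f 65 67 66
f 66 67 68
f 66 68 54
f 67 51 69
f 67 69 68
f 68 69 70
f 68 70 54
f 69 51 71
f 69 71 70
f 70 71 72
f 70 72 54
f 71 51 73
f 71 73 72
f 72 73 74
f 72 74 54
f 73 51 75
f 73 75 74
f 74 75 76
f 74 76 54
f 75 51 77
f 75 77 76
f 76 77 78
f 76 78 54
f 77 51 79
f 77 79 78
f 78 79 80
f 78 80 54
f 79 51 81
f 79 81 80
f 80 81 82
f 80 82 54
f 81 51 83
f 81 83 82
f 82 83 84
f 82 84 54
f 83 51 52
f 83 52 84
f 84 52 53
f 84 53 54
f 86 88 85
f 89 86 85
f 85 88 87
f 87 89 85
f 86 92 88
f 90 86 89
f 90 92 86
f 88 92 87
f 91 89 87
f 87 92 91
f 91 90 89
f 92 90 91



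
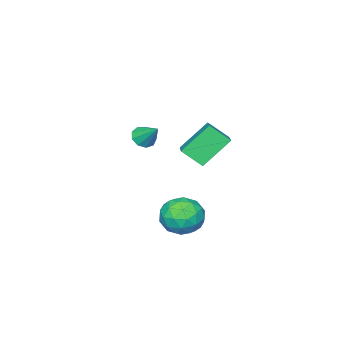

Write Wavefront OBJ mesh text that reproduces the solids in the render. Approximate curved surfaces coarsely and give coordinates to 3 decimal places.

v -1.236 -0.518 -3.216
v -0.737 -1.493 -2.344
v -2.607 0.085 -1.758
v -2.108 -0.891 -0.886
v 0.008 0.711 -2.554
v 0.507 -0.265 -1.682
v -1.363 1.313 -1.096
v -0.864 0.338 -0.224
v 3.468 3.791 -2.828
v 4.591 3.891 -3.088
v 3.389 2.189 -3.792
v 4.512 2.289 -4.052
v 4.187 2.068 -2.964
v 4.236 3.058 -2.368
v 3.744 3.022 -4.512
v 3.793 4.012 -3.916
v 4.762 3.416 -4.128
v 5.035 2.826 -3.171
v 2.945 3.254 -3.709
v 3.218 2.664 -2.752
v 4.037 3.982 -2.873
v 3.943 2.098 -4.007
v 3.752 1.968 -3.367
v 4.412 2.027 -3.52
v 3.828 3.492 -2.45
v 4.488 3.551 -2.603
v 4.25 2.479 -2.53
v 3.492 2.529 -4.277
v 4.152 2.588 -4.43
v 3.568 4.053 -3.36
v 4.228 4.112 -3.513
v 3.73 3.601 -4.35
v 4.797 3.761 -3.637
v 4.75 2.82 -4.204
v 4.299 3.25 -4.475
v 4.328 3.832 -4.124
v 4.958 3.415 -3.075
v 4.911 2.473 -3.642
v 4.72 2.343 -3.002
v 4.749 2.925 -2.652
v 5.058 3.135 -3.686
v 3.069 3.607 -3.238
v 3.022 2.665 -3.805
v 3.231 3.155 -4.228
v 3.26 3.737 -3.878
v 3.23 3.26 -2.676
v 3.183 2.319 -3.243
v 3.652 2.248 -2.756
v 3.681 2.83 -2.405
v 2.922 2.945 -3.194
v -0.227 -3.474 -2.109
v 0.462 -3.626 -2.035
v -0.093 -2.366 -1.091
v 0.402 -3.296 -2.386
v 0.047 -3.049 -2.607
v -0.436 -3.001 -2.596
v -0.821 -3.174 -2.356
v -0.929 -3.487 -2.001
v -0.708 -3.794 -1.697
v -0.262 -3.951 -1.585
v 0.2 -3.885 -1.718
f 2 4 1
f 5 2 1
f 1 4 3
f 3 5 1
f 2 8 4
f 6 2 5
f 6 8 2
f 4 8 3
f 7 5 3
f 3 8 7
f 7 6 5
f 8 6 7
f 9 46 25
f 46 20 49
f 25 49 14
f 46 49 25
f 9 25 21
f 25 14 26
f 21 26 10
f 25 26 21
f 9 21 30
f 21 10 31
f 30 31 16
f 21 31 30
f 9 30 42
f 30 16 45
f 42 45 19
f 30 45 42
f 9 42 46
f 42 19 50
f 46 50 20
f 42 50 46
f 10 26 37
f 26 14 40
f 37 40 18
f 26 40 37
f 14 49 27
f 49 20 48
f 27 48 13
f 49 48 27
f 20 50 47
f 50 19 43
f 47 43 11
f 50 43 47
f 19 45 44
f 45 16 32
f 44 32 15
f 45 32 44
f 16 31 36
f 31 10 33
f 36 33 17
f 31 33 36
f 12 38 24
f 38 18 39
f 24 39 13
f 38 39 24
f 12 24 22
f 24 13 23
f 22 23 11
f 24 23 22
f 12 22 29
f 22 11 28
f 29 28 15
f 22 28 29
f 12 29 34
f 29 15 35
f 34 35 17
f 29 35 34
f 12 34 38
f 34 17 41
f 38 41 18
f 34 41 38
f 13 39 27
f 39 18 40
f 27 40 14
f 39 40 27
f 11 23 47
f 23 13 48
f 47 48 20
f 23 48 47
f 15 28 44
f 28 11 43
f 44 43 19
f 28 43 44
f 17 35 36
f 35 15 32
f 36 32 16
f 35 32 36
f 18 41 37
f 41 17 33
f 37 33 10
f 41 33 37
f 52 51 54
f 52 54 53
f 54 51 55
f 54 55 53
f 55 51 56
f 55 56 53
f 56 51 57
f 56 57 53
f 57 51 58
f 57 58 53
f 58 51 59
f 58 59 53
f 59 51 60
f 59 60 53
f 60 51 61
f 60 61 53
f 61 51 52
f 61 52 53

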